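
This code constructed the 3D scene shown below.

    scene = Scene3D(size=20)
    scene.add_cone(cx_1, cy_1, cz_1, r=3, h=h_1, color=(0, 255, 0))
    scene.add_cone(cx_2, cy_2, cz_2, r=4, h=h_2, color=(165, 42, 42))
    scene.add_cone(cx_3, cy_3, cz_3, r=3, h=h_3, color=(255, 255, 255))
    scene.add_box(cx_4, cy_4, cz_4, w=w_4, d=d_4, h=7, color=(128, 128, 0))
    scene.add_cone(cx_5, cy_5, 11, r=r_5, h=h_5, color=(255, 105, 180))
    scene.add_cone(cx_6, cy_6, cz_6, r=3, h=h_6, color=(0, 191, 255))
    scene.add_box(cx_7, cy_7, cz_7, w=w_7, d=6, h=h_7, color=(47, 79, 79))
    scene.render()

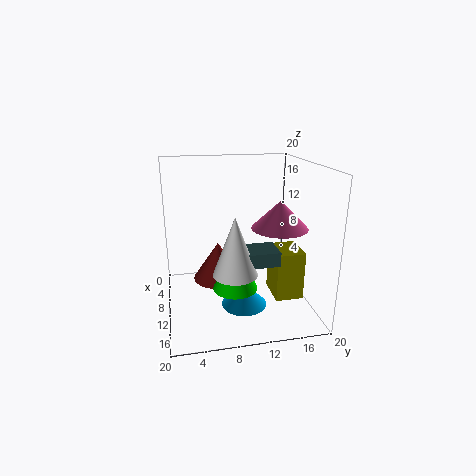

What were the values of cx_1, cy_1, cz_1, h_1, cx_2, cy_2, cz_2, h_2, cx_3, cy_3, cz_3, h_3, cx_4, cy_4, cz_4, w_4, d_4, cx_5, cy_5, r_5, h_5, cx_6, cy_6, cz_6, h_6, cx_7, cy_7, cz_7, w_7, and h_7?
cx_1 = 13; cy_1 = 9; cz_1 = 4; h_1 = 6; cx_2 = 4; cy_2 = 8; cz_2 = 1; h_2 = 6; cx_3 = 13; cy_3 = 9; cz_3 = 6; h_3 = 8; cx_4 = 8; cy_4 = 15; cz_4 = 1; w_4 = 5; d_4 = 4; cx_5 = 10; cy_5 = 16; r_5 = 4; h_5 = 4; cx_6 = 14; cy_6 = 10; cz_6 = 2; h_6 = 3; cx_7 = 10; cy_7 = 9; cz_7 = 7; w_7 = 4; h_7 = 2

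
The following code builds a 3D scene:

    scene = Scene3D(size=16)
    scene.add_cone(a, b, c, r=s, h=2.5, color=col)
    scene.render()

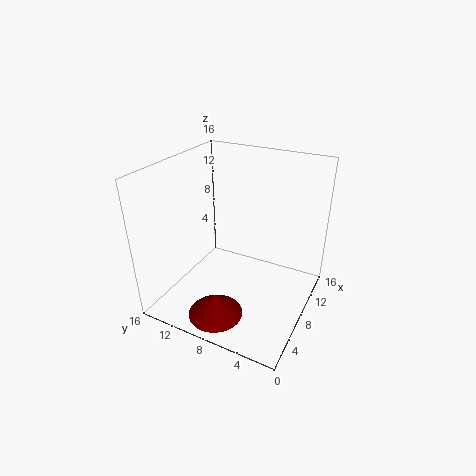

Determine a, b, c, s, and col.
a = 3.5
b = 8.5
c = 0.5
s = 3
col = 'maroon'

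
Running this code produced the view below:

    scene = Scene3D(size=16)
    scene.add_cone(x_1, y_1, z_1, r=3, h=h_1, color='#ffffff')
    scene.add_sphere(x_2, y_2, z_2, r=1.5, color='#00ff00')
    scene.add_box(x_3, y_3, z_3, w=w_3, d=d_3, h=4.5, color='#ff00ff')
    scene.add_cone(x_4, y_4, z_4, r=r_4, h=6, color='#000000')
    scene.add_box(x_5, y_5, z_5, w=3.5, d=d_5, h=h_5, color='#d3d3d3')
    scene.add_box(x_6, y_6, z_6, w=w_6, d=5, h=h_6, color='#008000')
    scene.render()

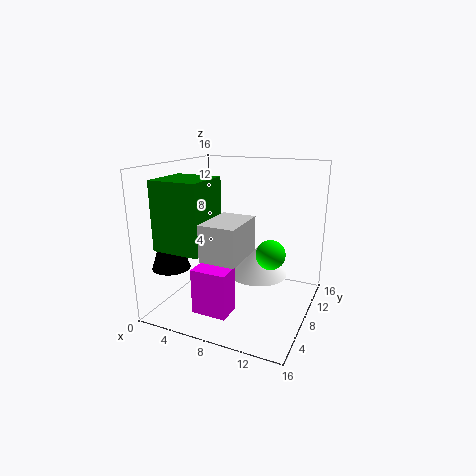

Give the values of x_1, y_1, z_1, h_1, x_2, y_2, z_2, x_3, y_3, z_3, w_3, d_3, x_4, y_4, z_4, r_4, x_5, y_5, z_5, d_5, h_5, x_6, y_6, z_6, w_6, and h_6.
x_1 = 11; y_1 = 6.5; z_1 = 5; h_1 = 3; x_2 = 12.5; y_2 = 6; z_2 = 7.5; x_3 = 6.5; y_3 = 0.5; z_3 = 2.5; w_3 = 3.5; d_3 = 2.5; x_4 = 2.5; y_4 = 3; z_4 = 5.5; r_4 = 2; x_5 = 7.5; y_5 = 0.5; z_5 = 8; d_5 = 5; h_5 = 3.5; x_6 = 2; y_6 = 1; z_6 = 8; w_6 = 5; h_6 = 7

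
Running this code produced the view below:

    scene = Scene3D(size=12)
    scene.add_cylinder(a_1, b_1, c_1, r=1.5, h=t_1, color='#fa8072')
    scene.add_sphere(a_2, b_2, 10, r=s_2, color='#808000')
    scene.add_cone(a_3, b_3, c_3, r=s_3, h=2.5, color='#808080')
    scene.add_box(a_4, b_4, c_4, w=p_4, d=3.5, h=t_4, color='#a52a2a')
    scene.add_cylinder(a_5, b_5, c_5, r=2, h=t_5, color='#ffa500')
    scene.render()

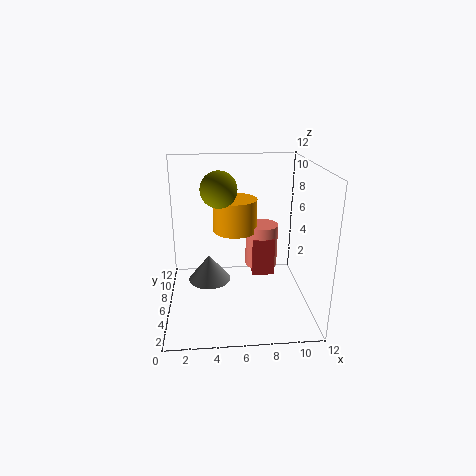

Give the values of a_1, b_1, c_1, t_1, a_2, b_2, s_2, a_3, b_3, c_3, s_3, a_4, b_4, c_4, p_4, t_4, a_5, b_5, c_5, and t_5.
a_1 = 8.5
b_1 = 9
c_1 = 2
t_1 = 4
a_2 = 4.5
b_2 = 6.5
s_2 = 1.5
a_3 = 3.5
b_3 = 9
c_3 = 0.5
s_3 = 2
a_4 = 7.5
b_4 = 7.5
c_4 = 1.5
p_4 = 2
t_4 = 3.5
a_5 = 6
b_5 = 9
c_5 = 5.5
t_5 = 3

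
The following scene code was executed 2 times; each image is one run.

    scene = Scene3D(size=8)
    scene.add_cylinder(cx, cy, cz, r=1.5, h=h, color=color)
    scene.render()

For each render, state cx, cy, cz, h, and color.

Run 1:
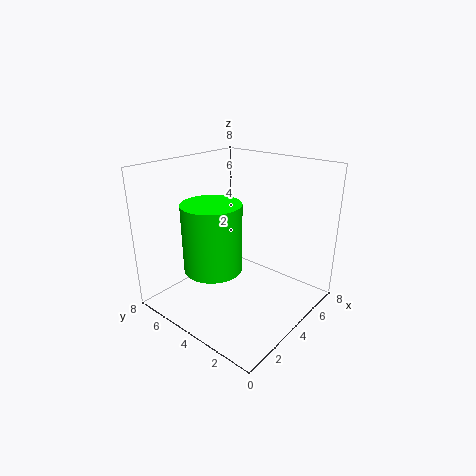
cx = 2
cy = 4
cz = 3
h = 3.5
color = 'lime'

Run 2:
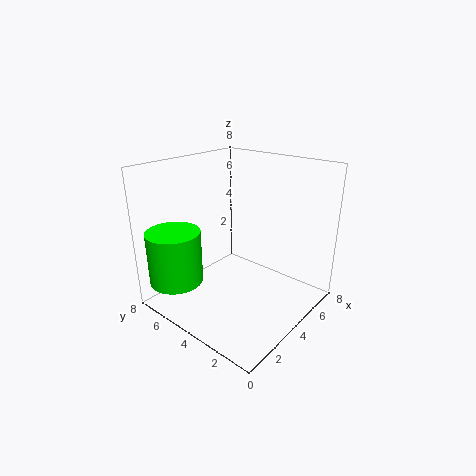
cx = 1.5
cy = 6.5
cz = 1.5
h = 3
color = 'lime'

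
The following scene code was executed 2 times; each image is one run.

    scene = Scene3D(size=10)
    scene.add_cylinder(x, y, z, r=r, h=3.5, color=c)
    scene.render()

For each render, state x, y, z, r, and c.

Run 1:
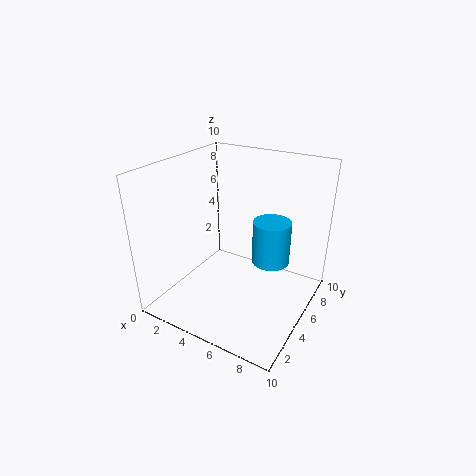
x = 6
y = 8.5
z = 1.5
r = 1.5
c = 'deepskyblue'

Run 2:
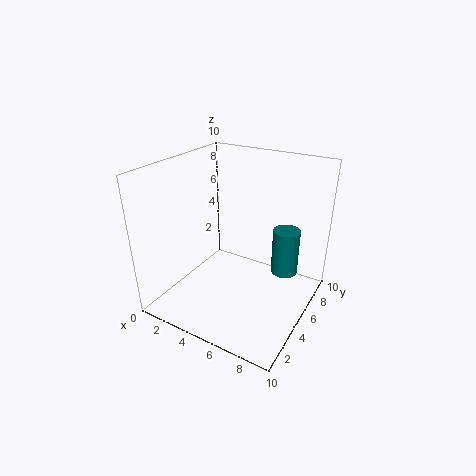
x = 7.5
y = 7.75
z = 1.5
r = 1
c = 'teal'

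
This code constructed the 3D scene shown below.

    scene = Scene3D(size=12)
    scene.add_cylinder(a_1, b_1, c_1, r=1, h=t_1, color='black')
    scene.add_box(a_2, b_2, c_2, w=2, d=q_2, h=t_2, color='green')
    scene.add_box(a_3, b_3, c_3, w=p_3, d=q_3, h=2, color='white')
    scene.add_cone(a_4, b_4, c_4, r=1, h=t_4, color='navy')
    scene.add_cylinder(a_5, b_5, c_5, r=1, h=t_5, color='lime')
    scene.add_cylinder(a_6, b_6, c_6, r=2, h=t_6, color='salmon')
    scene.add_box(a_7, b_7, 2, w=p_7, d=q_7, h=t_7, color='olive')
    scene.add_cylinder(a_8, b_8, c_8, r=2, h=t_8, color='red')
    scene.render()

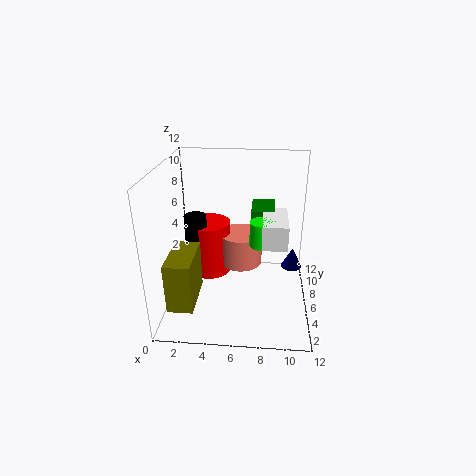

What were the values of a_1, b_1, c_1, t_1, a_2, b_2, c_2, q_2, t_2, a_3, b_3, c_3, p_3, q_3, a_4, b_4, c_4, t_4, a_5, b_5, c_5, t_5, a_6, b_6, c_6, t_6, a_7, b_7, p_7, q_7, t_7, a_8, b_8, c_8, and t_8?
a_1 = 2, b_1 = 8, c_1 = 2, t_1 = 5, a_2 = 7, b_2 = 7, c_2 = 6, q_2 = 3, t_2 = 2, a_3 = 8, b_3 = 4, c_3 = 6, p_3 = 2, q_3 = 4, a_4 = 11, b_4 = 10, c_4 = 1, t_4 = 2, a_5 = 8, b_5 = 5, c_5 = 6, t_5 = 2, a_6 = 6, b_6 = 9, c_6 = 2, t_6 = 3, a_7 = 1, b_7 = 1, p_7 = 2, q_7 = 4, t_7 = 4, a_8 = 3, b_8 = 9, c_8 = 1, t_8 = 5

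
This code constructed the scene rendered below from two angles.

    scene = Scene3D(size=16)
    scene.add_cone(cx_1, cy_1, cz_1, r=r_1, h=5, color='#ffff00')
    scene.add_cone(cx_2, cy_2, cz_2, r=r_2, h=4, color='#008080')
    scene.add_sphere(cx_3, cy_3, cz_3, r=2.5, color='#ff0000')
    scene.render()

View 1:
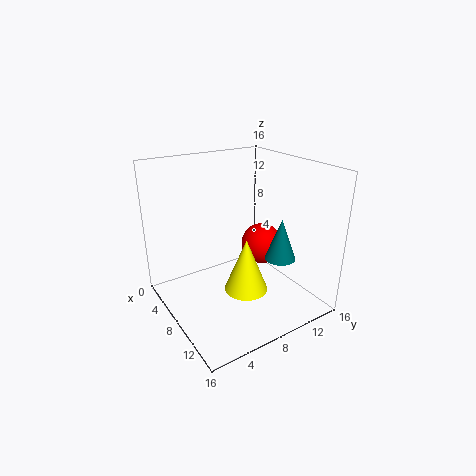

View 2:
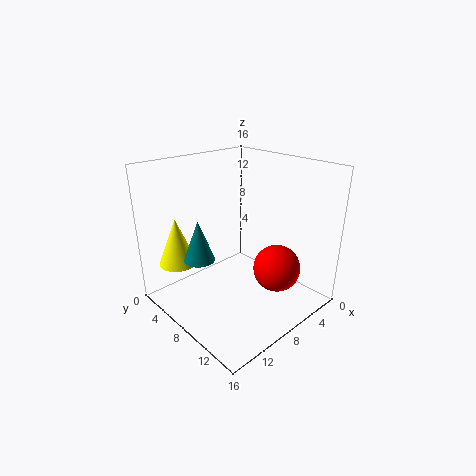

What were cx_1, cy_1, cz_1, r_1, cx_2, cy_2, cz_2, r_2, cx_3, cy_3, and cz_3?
cx_1 = 14
cy_1 = 5
cz_1 = 6
r_1 = 2
cx_2 = 14
cy_2 = 9
cz_2 = 8
r_2 = 1.5
cx_3 = 6.5
cy_3 = 12.5
cz_3 = 5.5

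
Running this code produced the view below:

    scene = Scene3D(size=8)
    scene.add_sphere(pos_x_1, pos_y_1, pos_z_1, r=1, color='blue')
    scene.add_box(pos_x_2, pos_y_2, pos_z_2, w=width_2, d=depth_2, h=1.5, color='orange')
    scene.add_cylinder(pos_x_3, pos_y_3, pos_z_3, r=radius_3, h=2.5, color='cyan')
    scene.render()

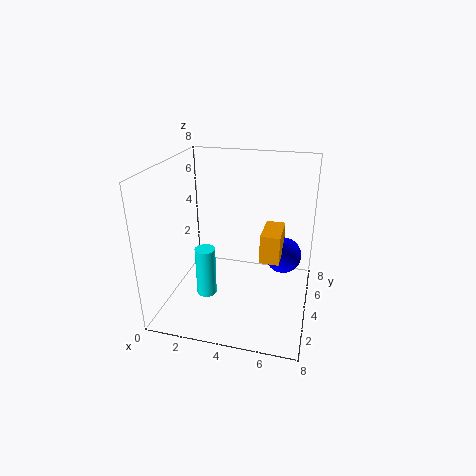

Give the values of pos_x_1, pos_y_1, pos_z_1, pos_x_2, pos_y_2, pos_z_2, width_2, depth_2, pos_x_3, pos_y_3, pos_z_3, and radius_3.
pos_x_1 = 6.5; pos_y_1 = 4.5; pos_z_1 = 3; pos_x_2 = 5.5; pos_y_2 = 2.5; pos_z_2 = 3.5; width_2 = 1; depth_2 = 2; pos_x_3 = 3; pos_y_3 = 1.5; pos_z_3 = 2; radius_3 = 0.5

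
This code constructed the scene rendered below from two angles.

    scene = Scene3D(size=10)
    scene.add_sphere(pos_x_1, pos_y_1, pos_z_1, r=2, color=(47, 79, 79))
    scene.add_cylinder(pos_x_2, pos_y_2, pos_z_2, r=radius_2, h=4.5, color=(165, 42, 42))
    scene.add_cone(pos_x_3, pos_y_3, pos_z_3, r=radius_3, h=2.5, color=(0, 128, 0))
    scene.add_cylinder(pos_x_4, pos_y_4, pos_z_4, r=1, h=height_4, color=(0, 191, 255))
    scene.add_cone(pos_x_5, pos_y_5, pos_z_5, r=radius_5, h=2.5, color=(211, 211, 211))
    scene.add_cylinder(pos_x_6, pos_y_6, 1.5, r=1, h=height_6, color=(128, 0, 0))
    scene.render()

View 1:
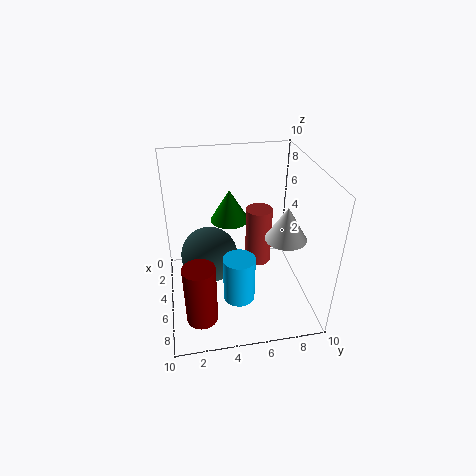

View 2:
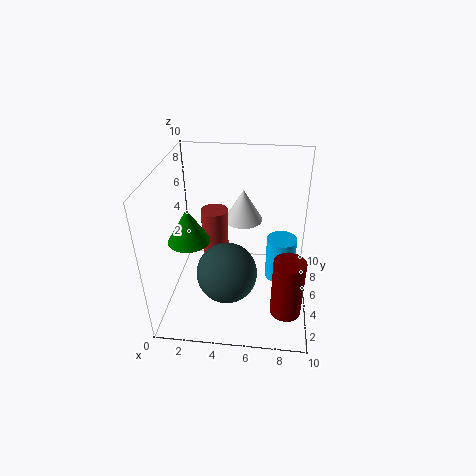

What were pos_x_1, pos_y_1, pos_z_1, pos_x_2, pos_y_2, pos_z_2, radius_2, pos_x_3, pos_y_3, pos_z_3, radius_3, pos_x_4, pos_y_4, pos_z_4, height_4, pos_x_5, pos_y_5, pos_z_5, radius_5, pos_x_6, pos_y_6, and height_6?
pos_x_1 = 4.5, pos_y_1 = 3, pos_z_1 = 3.5, pos_x_2 = 3, pos_y_2 = 7, pos_z_2 = 1.5, radius_2 = 1, pos_x_3 = 1.5, pos_y_3 = 5, pos_z_3 = 4.5, radius_3 = 1.5, pos_x_4 = 8, pos_y_4 = 4.5, pos_z_4 = 2.5, height_4 = 3, pos_x_5 = 5, pos_y_5 = 8.5, pos_z_5 = 4.5, radius_5 = 1.5, pos_x_6 = 8.5, pos_y_6 = 2, height_6 = 4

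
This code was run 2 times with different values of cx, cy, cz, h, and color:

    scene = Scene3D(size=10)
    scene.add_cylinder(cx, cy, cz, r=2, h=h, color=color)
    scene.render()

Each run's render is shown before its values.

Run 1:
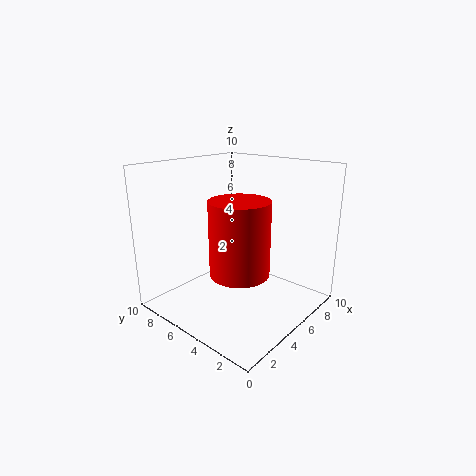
cx = 4, cy = 4, cz = 3, h = 5, color = 'red'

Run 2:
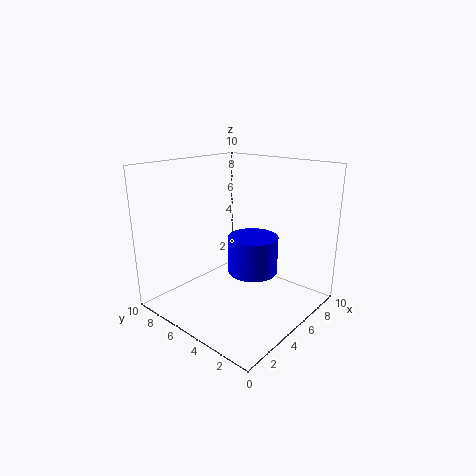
cx = 8, cy = 6, cz = 1, h = 3, color = 'blue'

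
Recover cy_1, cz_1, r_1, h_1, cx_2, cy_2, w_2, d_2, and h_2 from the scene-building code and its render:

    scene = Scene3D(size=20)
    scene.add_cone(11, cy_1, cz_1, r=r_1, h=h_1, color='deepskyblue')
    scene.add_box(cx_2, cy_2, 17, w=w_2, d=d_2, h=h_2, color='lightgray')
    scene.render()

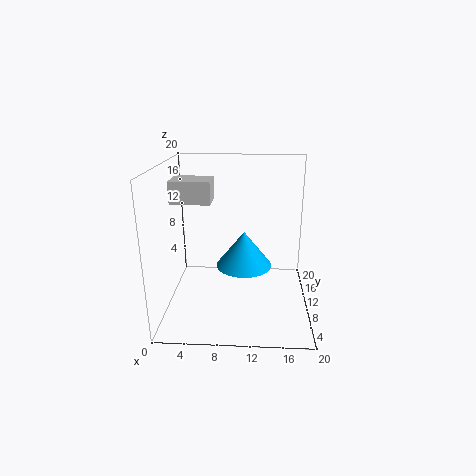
cy_1 = 6
cz_1 = 8
r_1 = 3.5
h_1 = 4.5
cx_2 = 3
cy_2 = 2
w_2 = 4.5
d_2 = 3.5
h_2 = 2.5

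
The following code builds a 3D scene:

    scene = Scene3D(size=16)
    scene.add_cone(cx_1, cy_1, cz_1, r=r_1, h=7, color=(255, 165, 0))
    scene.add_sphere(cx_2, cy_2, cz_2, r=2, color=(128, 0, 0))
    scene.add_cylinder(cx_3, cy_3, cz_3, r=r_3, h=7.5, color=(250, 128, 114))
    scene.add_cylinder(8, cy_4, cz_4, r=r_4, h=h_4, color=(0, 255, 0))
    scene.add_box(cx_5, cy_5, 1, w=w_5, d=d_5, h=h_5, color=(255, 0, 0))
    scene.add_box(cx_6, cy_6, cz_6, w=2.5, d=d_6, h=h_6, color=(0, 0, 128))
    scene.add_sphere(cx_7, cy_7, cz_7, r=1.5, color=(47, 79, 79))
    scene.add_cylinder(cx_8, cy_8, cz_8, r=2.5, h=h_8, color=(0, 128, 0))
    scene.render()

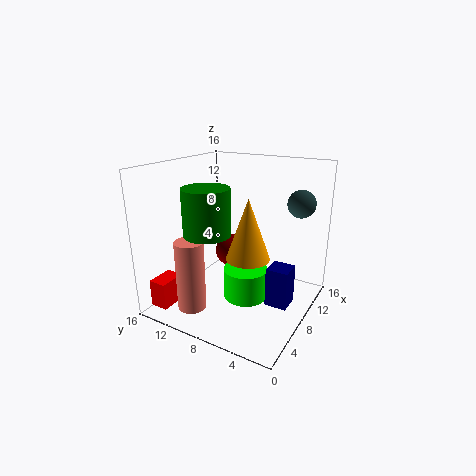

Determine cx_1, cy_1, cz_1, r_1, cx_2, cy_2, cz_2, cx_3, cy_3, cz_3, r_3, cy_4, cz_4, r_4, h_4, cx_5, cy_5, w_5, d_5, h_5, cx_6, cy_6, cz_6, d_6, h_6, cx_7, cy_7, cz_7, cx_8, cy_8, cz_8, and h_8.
cx_1 = 8.5
cy_1 = 7
cz_1 = 5.5
r_1 = 2.5
cx_2 = 11.5
cy_2 = 11
cz_2 = 4.5
cx_3 = 2.5
cy_3 = 10.5
cz_3 = 1.5
r_3 = 1.5
cy_4 = 7
cz_4 = 1
r_4 = 2.5
h_4 = 3.5
cx_5 = 1
cy_5 = 13
w_5 = 3
d_5 = 2
h_5 = 3
cx_6 = 8
cy_6 = 2
cz_6 = 0.5
d_6 = 2.5
h_6 = 4.5
cx_7 = 11
cy_7 = 2
cz_7 = 12
cx_8 = 5
cy_8 = 10
cz_8 = 9
h_8 = 5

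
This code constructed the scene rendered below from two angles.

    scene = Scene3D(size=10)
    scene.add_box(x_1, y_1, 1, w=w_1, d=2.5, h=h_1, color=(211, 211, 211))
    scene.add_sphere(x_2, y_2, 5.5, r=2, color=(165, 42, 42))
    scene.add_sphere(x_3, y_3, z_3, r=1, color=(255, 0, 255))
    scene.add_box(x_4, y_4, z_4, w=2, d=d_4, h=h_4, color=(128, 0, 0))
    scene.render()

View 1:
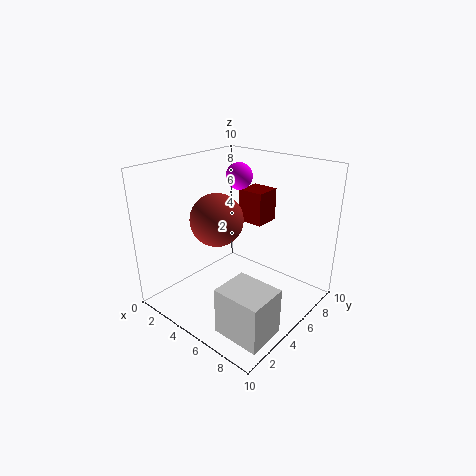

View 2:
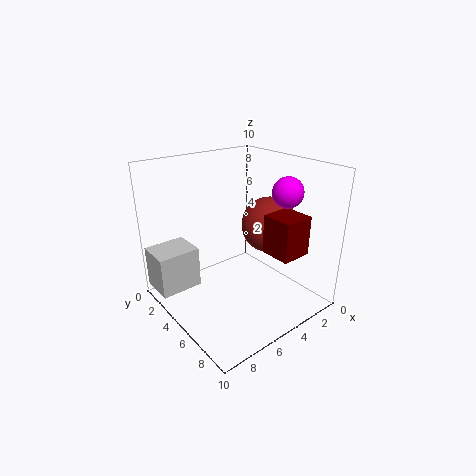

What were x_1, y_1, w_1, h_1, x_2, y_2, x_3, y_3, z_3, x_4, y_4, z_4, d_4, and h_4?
x_1 = 7, y_1 = 0.5, w_1 = 3, h_1 = 3, x_2 = 2.5, y_2 = 5.5, x_3 = 3, y_3 = 7.5, z_3 = 8.5, x_4 = 3, y_4 = 7.5, z_4 = 5, d_4 = 2, h_4 = 2.5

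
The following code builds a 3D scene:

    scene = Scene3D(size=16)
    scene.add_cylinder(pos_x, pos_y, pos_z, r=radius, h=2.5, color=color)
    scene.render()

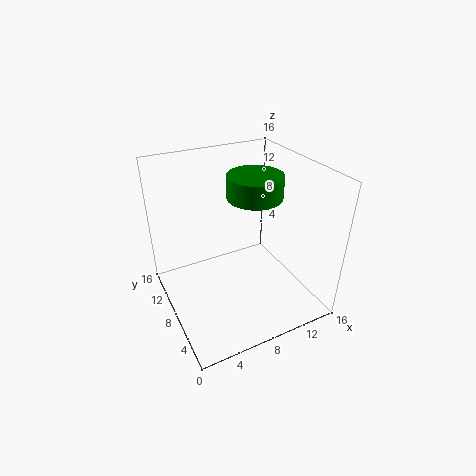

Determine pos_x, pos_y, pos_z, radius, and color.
pos_x = 10
pos_y = 8
pos_z = 12.5
radius = 3
color = 'green'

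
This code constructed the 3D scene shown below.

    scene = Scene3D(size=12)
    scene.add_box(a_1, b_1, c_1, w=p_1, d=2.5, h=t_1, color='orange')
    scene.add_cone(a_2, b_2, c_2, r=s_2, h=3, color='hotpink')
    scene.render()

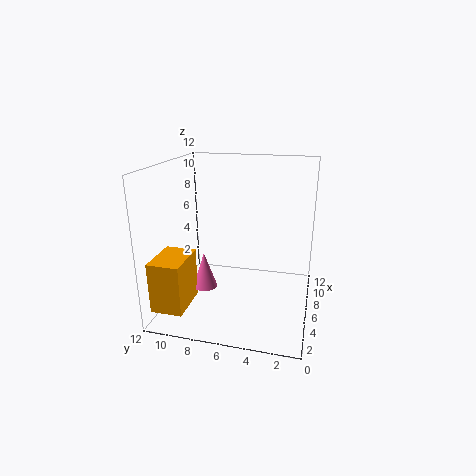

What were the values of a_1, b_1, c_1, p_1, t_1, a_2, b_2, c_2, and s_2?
a_1 = 0.5, b_1 = 9, c_1 = 1.5, p_1 = 3.5, t_1 = 4, a_2 = 4.5, b_2 = 8.5, c_2 = 2, s_2 = 1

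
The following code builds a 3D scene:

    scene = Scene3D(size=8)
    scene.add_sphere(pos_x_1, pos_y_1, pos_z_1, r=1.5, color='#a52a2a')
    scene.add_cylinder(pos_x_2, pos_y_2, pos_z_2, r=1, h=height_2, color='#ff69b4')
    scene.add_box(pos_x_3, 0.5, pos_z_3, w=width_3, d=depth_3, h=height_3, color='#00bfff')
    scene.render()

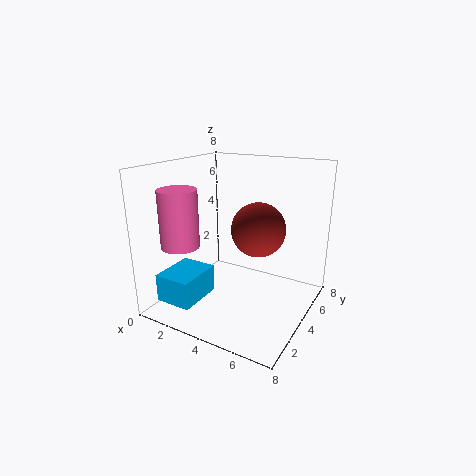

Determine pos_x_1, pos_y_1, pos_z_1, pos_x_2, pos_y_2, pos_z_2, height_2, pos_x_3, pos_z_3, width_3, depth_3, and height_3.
pos_x_1 = 5, pos_y_1 = 4.5, pos_z_1 = 4.5, pos_x_2 = 2, pos_y_2 = 1.5, pos_z_2 = 4, height_2 = 3, pos_x_3 = 1, pos_z_3 = 1, width_3 = 2, depth_3 = 2.5, height_3 = 1.5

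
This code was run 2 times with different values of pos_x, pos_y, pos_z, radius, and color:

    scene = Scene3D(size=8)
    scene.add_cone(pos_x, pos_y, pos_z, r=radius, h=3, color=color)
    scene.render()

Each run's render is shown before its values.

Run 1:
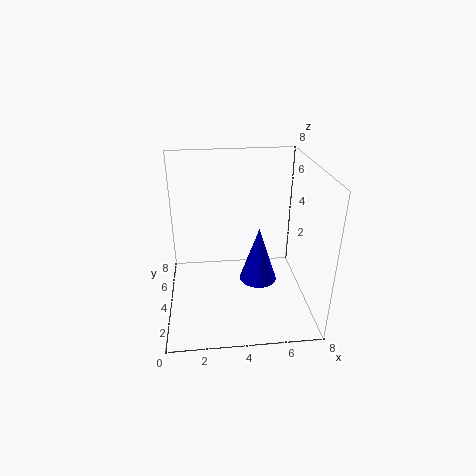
pos_x = 5, pos_y = 3, pos_z = 2, radius = 1, color = 'blue'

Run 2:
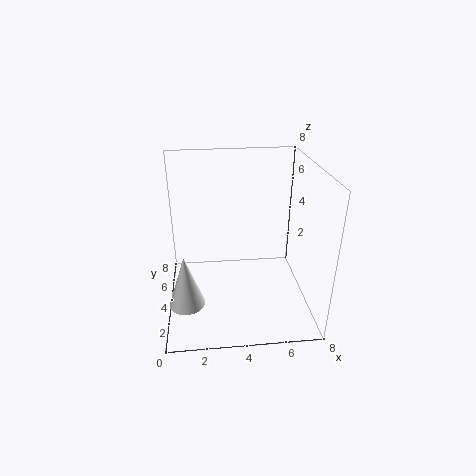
pos_x = 1, pos_y = 3, pos_z = 0.5, radius = 1, color = 'white'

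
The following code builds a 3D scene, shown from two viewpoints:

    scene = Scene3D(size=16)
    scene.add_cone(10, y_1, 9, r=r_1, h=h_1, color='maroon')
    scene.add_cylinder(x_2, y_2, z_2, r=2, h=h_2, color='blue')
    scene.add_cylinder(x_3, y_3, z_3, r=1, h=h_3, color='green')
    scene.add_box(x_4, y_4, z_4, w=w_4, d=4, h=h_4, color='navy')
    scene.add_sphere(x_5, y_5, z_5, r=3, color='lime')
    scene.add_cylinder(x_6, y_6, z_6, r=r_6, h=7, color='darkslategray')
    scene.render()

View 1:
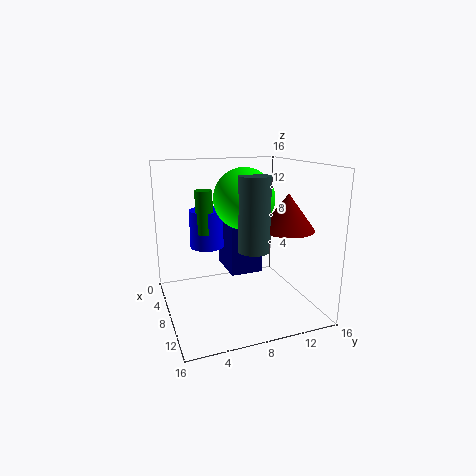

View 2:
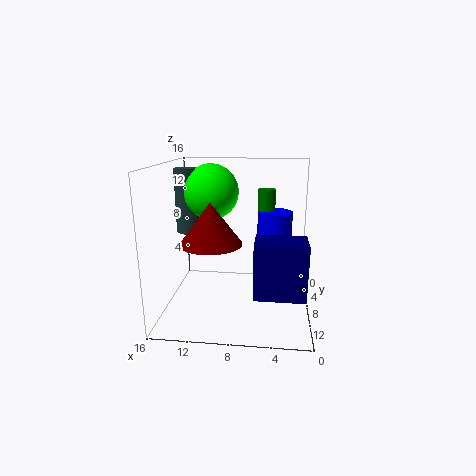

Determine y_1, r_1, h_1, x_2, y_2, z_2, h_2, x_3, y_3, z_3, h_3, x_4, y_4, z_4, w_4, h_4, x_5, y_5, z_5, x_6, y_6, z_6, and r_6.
y_1 = 13; r_1 = 3; h_1 = 4; x_2 = 4; y_2 = 5.5; z_2 = 6; h_2 = 4.5; x_3 = 5; y_3 = 5; z_3 = 8; h_3 = 5; x_4 = 0.5; y_4 = 8; z_4 = 2.5; w_4 = 5.5; h_4 = 6; x_5 = 11; y_5 = 7.5; z_5 = 13; x_6 = 13.5; y_6 = 7.5; z_6 = 8.5; r_6 = 1.5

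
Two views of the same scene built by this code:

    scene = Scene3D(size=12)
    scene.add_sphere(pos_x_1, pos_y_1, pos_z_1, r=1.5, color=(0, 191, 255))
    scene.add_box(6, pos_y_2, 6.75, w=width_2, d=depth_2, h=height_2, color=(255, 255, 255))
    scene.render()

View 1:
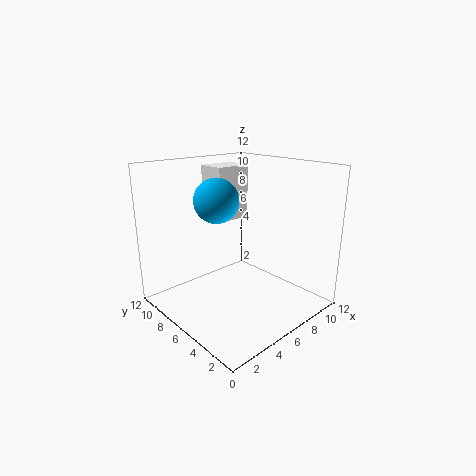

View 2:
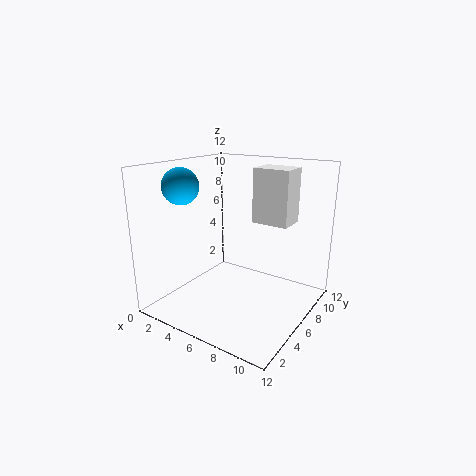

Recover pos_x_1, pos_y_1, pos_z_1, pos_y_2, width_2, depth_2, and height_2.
pos_x_1 = 2; pos_y_1 = 3.75; pos_z_1 = 10.25; pos_y_2 = 8.25; width_2 = 3.25; depth_2 = 2.5; height_2 = 4.75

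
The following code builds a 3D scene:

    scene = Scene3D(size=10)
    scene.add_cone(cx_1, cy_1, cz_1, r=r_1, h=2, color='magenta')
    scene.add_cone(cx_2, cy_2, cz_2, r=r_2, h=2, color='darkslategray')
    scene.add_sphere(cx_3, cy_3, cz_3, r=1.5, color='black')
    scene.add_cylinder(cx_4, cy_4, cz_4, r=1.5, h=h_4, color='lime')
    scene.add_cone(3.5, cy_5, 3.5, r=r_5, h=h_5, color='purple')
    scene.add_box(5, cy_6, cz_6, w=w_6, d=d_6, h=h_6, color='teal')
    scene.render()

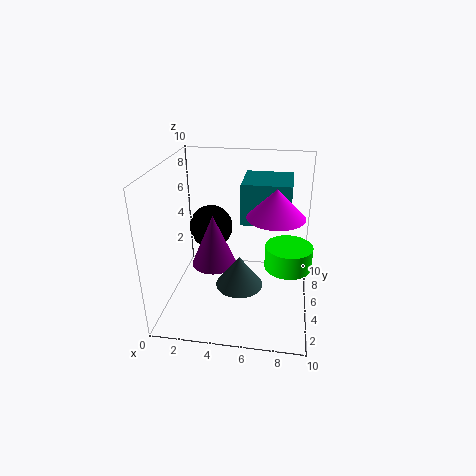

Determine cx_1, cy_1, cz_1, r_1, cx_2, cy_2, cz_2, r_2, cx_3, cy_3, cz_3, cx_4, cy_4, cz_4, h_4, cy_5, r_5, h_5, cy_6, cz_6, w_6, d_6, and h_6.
cx_1 = 7.5
cy_1 = 5.5
cz_1 = 6.5
r_1 = 2
cx_2 = 5.5
cy_2 = 2.5
cz_2 = 3
r_2 = 1.5
cx_3 = 3
cy_3 = 5.5
cz_3 = 5.5
cx_4 = 8.5
cy_4 = 3.5
cz_4 = 4
h_4 = 1.5
cy_5 = 4
r_5 = 1.5
h_5 = 3.5
cy_6 = 6
cz_6 = 5.5
w_6 = 3.5
d_6 = 3.5
h_6 = 3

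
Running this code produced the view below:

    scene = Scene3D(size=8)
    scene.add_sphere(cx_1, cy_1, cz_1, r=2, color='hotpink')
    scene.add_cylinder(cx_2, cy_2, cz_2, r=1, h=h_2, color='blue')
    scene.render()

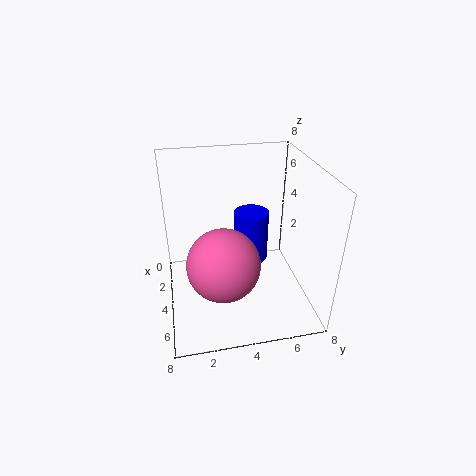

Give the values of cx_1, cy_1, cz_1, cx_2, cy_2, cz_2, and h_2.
cx_1 = 5, cy_1 = 3, cz_1 = 3, cx_2 = 3, cy_2 = 5, cz_2 = 2, h_2 = 3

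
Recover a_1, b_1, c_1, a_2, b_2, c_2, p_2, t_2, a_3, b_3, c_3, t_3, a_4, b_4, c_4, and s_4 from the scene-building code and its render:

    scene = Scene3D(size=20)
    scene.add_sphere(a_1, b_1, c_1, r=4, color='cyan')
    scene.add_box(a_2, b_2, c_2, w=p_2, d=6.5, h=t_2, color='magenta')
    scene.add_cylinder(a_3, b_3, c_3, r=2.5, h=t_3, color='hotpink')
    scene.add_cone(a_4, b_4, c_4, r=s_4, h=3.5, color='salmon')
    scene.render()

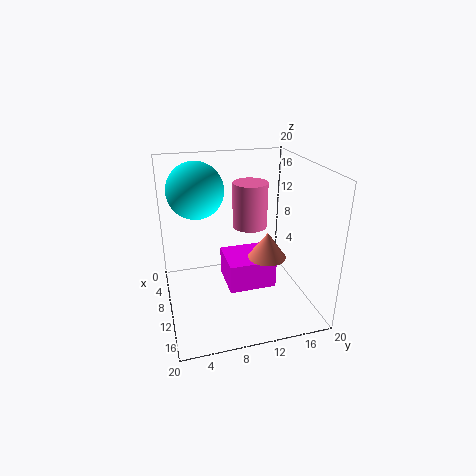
a_1 = 6, b_1 = 5, c_1 = 16, a_2 = 7.5, b_2 = 8, c_2 = 3.5, p_2 = 6, t_2 = 4, a_3 = 7.5, b_3 = 12.5, c_3 = 10.5, t_3 = 6.5, a_4 = 13.5, b_4 = 13, c_4 = 8.5, s_4 = 2.5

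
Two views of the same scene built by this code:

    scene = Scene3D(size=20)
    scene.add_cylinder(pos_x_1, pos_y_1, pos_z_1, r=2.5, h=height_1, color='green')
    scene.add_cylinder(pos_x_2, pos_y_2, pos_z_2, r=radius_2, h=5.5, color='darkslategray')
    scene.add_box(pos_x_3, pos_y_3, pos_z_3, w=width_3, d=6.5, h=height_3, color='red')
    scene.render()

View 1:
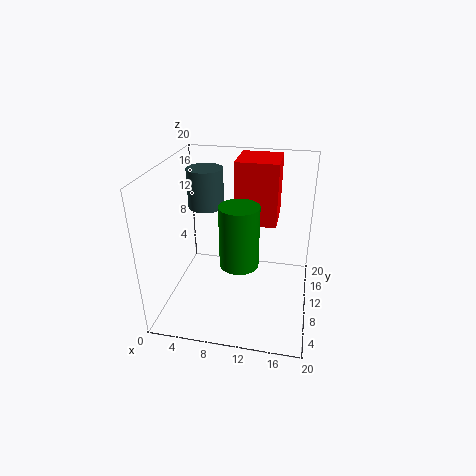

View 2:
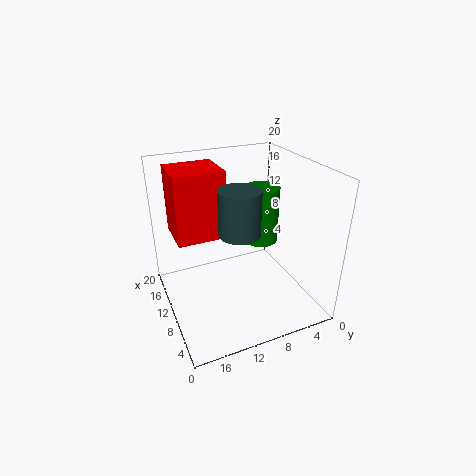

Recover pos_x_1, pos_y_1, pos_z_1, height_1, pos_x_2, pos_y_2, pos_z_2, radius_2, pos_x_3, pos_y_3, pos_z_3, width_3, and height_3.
pos_x_1 = 11; pos_y_1 = 6; pos_z_1 = 8.5; height_1 = 8; pos_x_2 = 5; pos_y_2 = 12; pos_z_2 = 13.5; radius_2 = 2.5; pos_x_3 = 9; pos_y_3 = 12; pos_z_3 = 11; width_3 = 6; height_3 = 9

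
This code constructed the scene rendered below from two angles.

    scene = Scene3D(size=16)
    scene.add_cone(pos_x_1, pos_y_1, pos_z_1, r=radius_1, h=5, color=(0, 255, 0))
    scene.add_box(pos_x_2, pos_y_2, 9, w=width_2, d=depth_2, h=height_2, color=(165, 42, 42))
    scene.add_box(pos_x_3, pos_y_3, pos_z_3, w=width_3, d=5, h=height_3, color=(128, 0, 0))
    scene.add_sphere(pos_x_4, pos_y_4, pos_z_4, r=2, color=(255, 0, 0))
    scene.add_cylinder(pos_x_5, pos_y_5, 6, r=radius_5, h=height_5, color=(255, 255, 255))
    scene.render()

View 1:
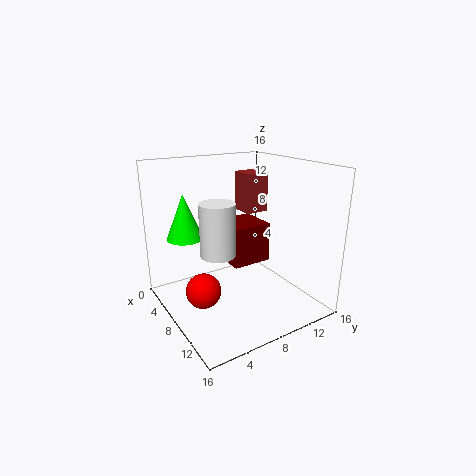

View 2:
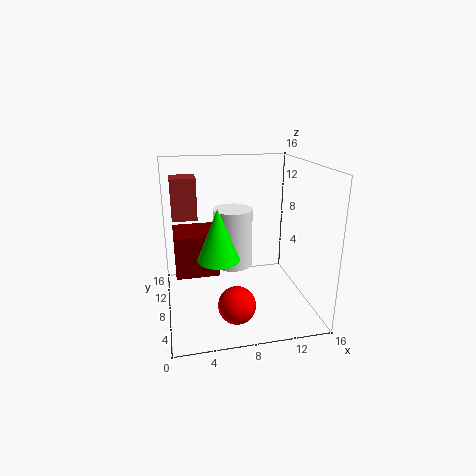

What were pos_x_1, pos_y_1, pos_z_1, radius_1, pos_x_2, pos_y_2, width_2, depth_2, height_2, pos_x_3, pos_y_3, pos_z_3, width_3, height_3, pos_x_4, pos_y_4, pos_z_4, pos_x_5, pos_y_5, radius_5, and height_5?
pos_x_1 = 5
pos_y_1 = 3
pos_z_1 = 8
radius_1 = 2
pos_x_2 = 1
pos_y_2 = 12
width_2 = 3
depth_2 = 3
height_2 = 5
pos_x_3 = 1
pos_y_3 = 9
pos_z_3 = 3
width_3 = 5
height_3 = 5
pos_x_4 = 7
pos_y_4 = 4
pos_z_4 = 2
pos_x_5 = 7
pos_y_5 = 6
radius_5 = 2
height_5 = 6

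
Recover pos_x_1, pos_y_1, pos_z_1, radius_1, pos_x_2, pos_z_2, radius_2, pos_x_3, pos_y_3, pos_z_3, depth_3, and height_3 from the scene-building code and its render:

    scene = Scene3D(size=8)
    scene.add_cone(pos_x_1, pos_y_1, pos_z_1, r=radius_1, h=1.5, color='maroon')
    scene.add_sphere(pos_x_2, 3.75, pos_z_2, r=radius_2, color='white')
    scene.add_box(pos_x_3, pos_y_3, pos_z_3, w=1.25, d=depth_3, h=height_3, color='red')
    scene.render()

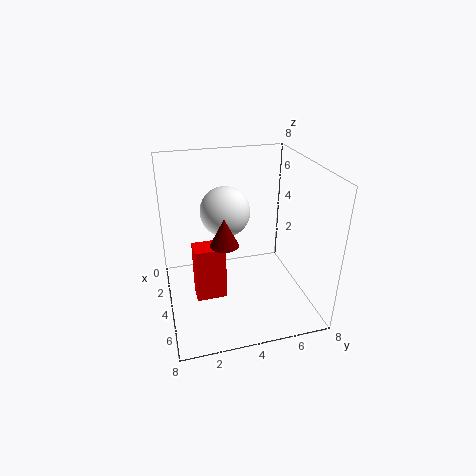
pos_x_1 = 5
pos_y_1 = 3
pos_z_1 = 4.25
radius_1 = 0.75
pos_x_2 = 2
pos_z_2 = 4.75
radius_2 = 1.5
pos_x_3 = 3
pos_y_3 = 1.5
pos_z_3 = 0.25
depth_3 = 1.75
height_3 = 3.25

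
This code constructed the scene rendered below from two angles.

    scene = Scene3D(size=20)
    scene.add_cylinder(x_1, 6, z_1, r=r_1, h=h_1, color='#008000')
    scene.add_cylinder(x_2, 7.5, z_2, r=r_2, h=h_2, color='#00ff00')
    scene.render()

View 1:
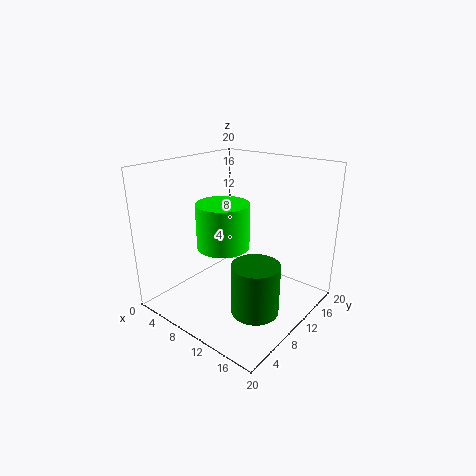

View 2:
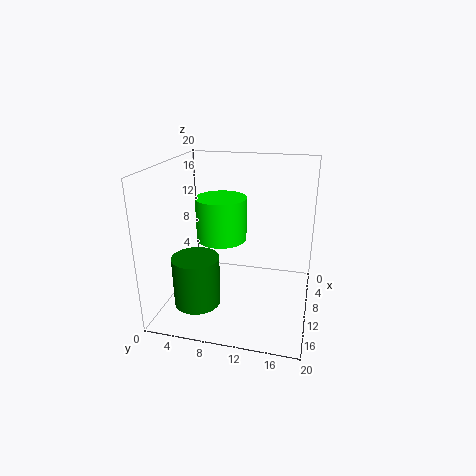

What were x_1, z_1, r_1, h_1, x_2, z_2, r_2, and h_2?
x_1 = 16, z_1 = 3, r_1 = 3, h_1 = 6.5, x_2 = 9.5, z_2 = 9.5, r_2 = 3.5, h_2 = 6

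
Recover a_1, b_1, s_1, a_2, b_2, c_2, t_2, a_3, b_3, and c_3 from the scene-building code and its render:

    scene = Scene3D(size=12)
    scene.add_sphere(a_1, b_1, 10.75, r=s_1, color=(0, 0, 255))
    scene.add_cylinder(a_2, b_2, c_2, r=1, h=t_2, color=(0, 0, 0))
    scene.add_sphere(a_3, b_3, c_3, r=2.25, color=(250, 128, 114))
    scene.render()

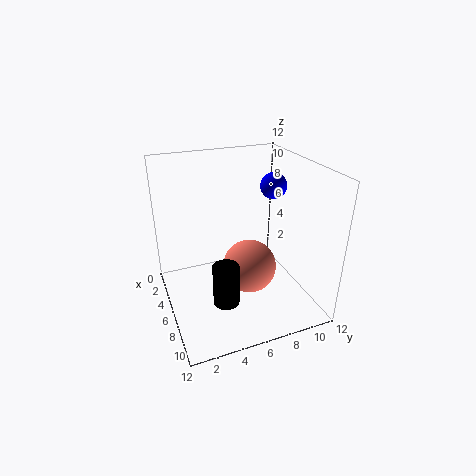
a_1 = 7.5, b_1 = 8.25, s_1 = 1, a_2 = 9.25, b_2 = 3.75, c_2 = 2.5, t_2 = 3.25, a_3 = 6.75, b_3 = 6.75, c_3 = 3.5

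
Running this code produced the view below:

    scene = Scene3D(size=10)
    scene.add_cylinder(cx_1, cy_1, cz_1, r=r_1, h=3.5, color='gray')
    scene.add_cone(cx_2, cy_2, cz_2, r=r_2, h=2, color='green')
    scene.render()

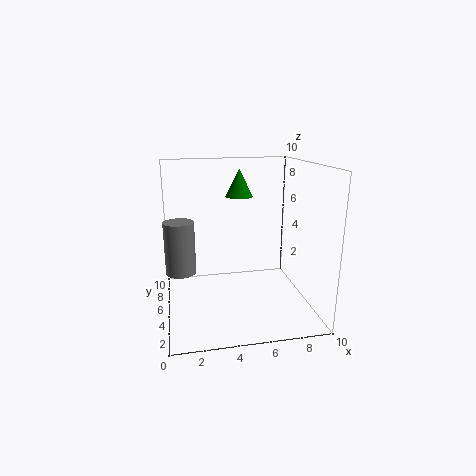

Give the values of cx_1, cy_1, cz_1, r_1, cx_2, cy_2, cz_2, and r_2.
cx_1 = 1
cy_1 = 4.5
cz_1 = 3
r_1 = 1
cx_2 = 5.5
cy_2 = 7
cz_2 = 7.5
r_2 = 1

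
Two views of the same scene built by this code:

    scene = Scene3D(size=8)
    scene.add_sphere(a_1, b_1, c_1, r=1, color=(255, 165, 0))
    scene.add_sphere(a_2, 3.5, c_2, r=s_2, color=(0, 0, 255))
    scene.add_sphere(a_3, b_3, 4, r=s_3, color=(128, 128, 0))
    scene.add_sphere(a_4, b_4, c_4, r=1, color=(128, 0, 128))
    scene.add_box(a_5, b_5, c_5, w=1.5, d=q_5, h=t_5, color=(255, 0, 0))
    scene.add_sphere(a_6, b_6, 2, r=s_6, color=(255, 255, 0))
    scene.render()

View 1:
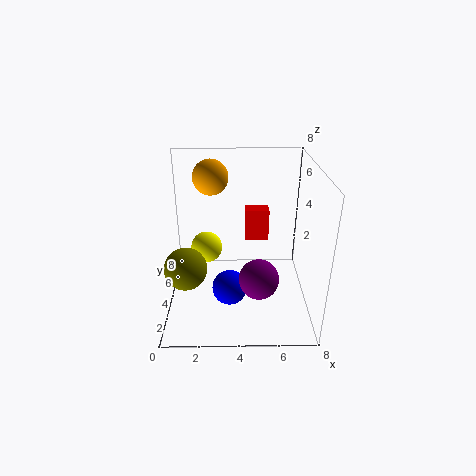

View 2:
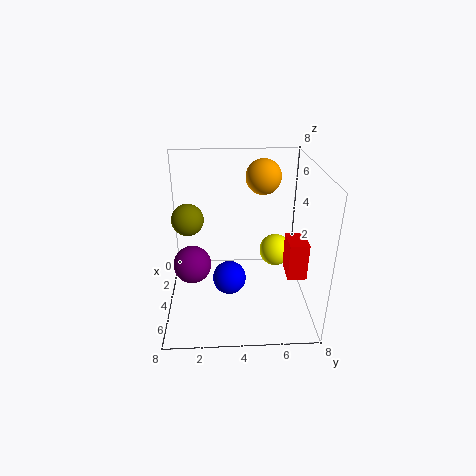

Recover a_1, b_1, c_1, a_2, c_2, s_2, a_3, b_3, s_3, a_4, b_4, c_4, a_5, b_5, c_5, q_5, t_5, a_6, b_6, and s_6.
a_1 = 2.5, b_1 = 5.5, c_1 = 7, a_2 = 3.5, c_2 = 1, s_2 = 1, a_3 = 1.5, b_3 = 1, s_3 = 1, a_4 = 5, b_4 = 1.5, c_4 = 3, a_5 = 4.5, b_5 = 6.5, c_5 = 2.5, q_5 = 1, t_5 = 2, a_6 = 2, b_6 = 6.5, s_6 = 1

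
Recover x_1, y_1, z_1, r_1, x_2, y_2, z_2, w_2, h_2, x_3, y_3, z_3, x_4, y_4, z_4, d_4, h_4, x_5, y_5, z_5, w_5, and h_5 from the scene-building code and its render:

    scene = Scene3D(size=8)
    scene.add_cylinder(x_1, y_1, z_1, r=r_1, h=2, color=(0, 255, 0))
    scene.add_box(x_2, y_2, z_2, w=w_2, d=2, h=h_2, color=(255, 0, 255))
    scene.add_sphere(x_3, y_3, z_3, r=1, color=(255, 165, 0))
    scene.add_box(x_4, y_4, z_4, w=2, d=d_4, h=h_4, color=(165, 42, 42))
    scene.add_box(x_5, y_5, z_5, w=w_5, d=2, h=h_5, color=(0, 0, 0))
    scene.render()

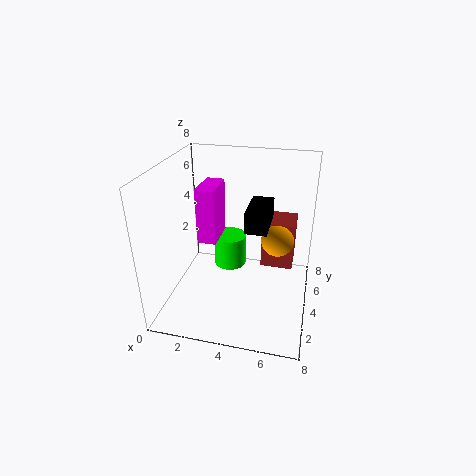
x_1 = 3, y_1 = 6, z_1 = 1, r_1 = 1, x_2 = 2, y_2 = 3, z_2 = 4, w_2 = 1, h_2 = 3, x_3 = 6, y_3 = 6, z_3 = 3, x_4 = 5, y_4 = 6, z_4 = 1, d_4 = 2, h_4 = 3, x_5 = 5, y_5 = 1, z_5 = 6, w_5 = 1, h_5 = 1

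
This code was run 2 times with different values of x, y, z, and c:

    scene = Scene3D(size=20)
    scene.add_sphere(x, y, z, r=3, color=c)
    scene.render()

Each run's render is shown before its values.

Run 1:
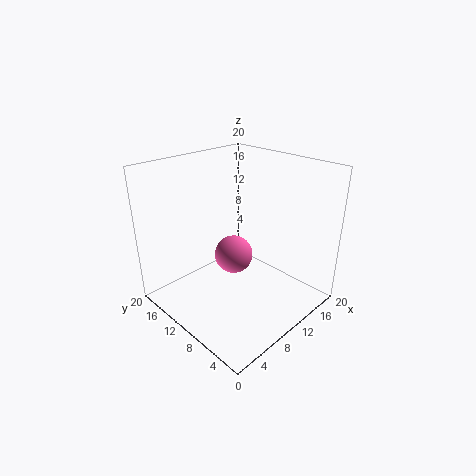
x = 13; y = 14; z = 4.5; c = 'hotpink'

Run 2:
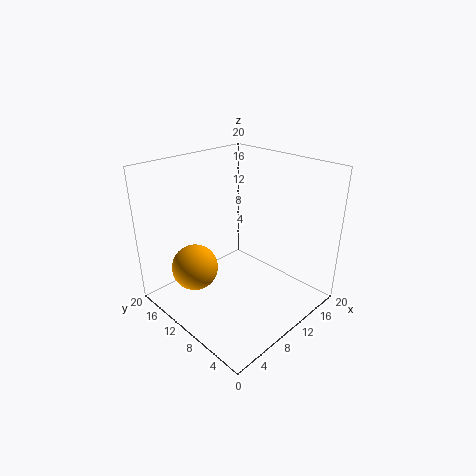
x = 3.5; y = 11.5; z = 7.5; c = 'orange'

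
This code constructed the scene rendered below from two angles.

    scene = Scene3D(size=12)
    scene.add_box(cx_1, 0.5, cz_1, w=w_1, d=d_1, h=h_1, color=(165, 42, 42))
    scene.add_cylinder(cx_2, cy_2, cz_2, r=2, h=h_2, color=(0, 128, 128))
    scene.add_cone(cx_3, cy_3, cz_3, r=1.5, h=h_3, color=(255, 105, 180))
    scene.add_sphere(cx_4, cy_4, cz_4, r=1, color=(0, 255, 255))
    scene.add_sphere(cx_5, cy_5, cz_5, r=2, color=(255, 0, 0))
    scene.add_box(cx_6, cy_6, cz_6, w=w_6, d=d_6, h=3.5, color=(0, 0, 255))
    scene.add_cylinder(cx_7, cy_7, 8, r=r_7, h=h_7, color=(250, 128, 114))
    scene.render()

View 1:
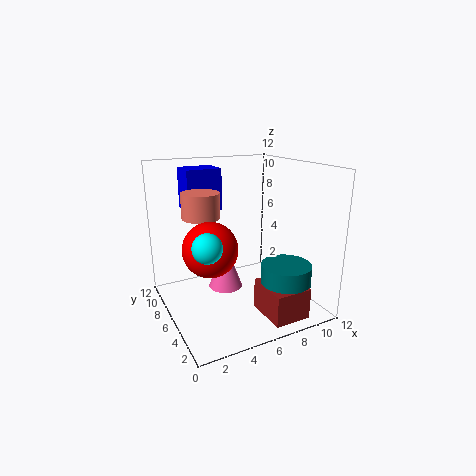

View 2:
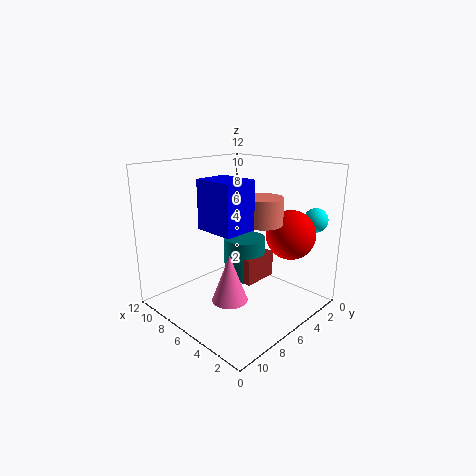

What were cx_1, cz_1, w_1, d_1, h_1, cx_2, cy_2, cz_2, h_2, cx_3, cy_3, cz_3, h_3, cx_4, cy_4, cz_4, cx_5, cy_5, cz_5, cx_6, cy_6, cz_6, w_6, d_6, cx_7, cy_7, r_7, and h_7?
cx_1 = 6.5, cz_1 = 0.5, w_1 = 3, d_1 = 3.5, h_1 = 2.5, cx_2 = 8.5, cy_2 = 2.5, cz_2 = 0.5, h_2 = 4, cx_3 = 5.5, cy_3 = 7.5, cz_3 = 1, h_3 = 4, cx_4 = 1.5, cy_4 = 1.5, cz_4 = 7.5, cx_5 = 2.5, cy_5 = 3.5, cz_5 = 6.5, cx_6 = 2.5, cy_6 = 8, cz_6 = 8, w_6 = 3, d_6 = 2.5, cx_7 = 3, cy_7 = 6.5, r_7 = 1.5, h_7 = 2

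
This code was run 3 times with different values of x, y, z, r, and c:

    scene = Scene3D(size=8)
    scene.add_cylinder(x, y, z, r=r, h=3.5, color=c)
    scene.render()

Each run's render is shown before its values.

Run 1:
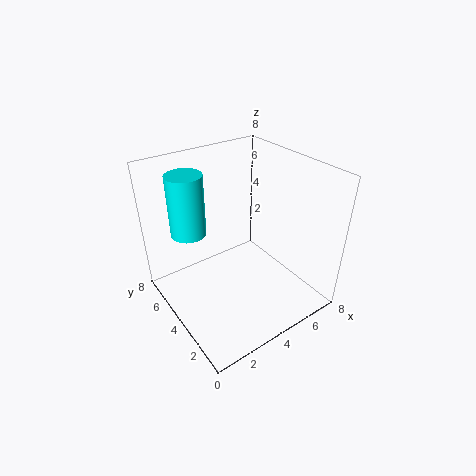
x = 2; y = 6; z = 4; r = 1; c = 'cyan'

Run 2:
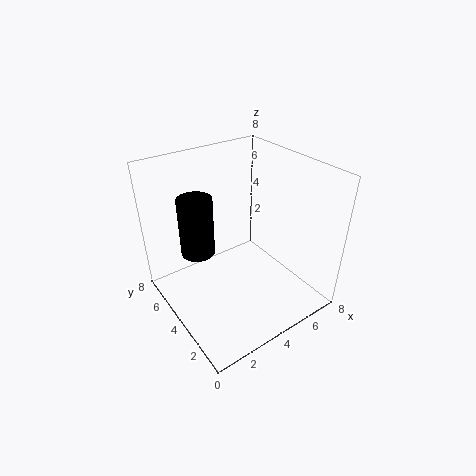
x = 2.5; y = 6; z = 2.5; r = 1; c = 'black'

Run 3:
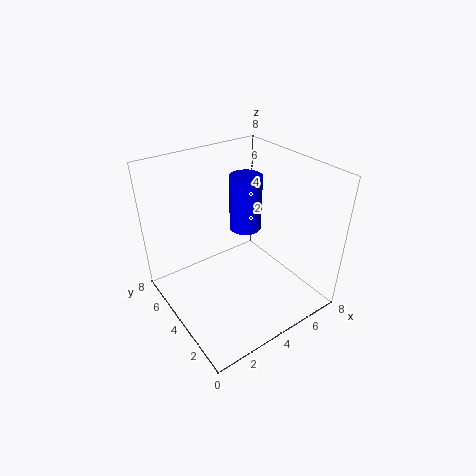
x = 6; y = 6; z = 3; r = 1; c = 'blue'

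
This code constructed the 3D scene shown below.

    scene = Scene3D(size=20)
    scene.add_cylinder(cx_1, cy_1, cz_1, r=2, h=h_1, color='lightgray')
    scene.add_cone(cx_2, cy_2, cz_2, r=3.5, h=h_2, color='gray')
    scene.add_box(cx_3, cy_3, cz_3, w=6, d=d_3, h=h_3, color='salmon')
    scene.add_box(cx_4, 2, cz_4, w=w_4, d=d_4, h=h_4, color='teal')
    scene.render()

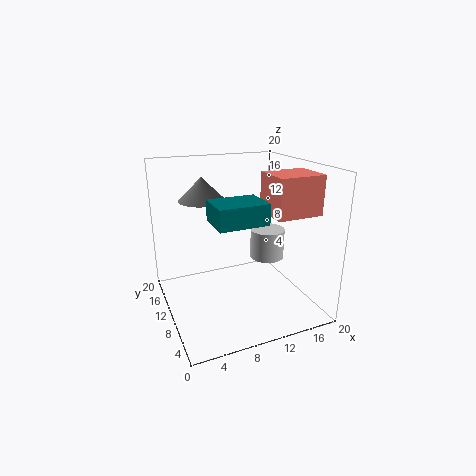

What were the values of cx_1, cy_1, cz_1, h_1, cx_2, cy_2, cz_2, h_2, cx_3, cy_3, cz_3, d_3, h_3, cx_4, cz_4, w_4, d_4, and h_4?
cx_1 = 11
cy_1 = 3.5
cz_1 = 10
h_1 = 3.5
cx_2 = 7
cy_2 = 16.5
cz_2 = 14
h_2 = 3.5
cx_3 = 12
cy_3 = 2.5
cz_3 = 14.5
d_3 = 5
h_3 = 5
cx_4 = 4.5
cz_4 = 14.5
w_4 = 6
d_4 = 4.5
h_4 = 2.5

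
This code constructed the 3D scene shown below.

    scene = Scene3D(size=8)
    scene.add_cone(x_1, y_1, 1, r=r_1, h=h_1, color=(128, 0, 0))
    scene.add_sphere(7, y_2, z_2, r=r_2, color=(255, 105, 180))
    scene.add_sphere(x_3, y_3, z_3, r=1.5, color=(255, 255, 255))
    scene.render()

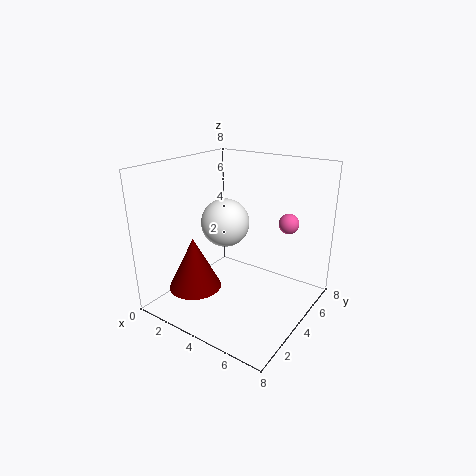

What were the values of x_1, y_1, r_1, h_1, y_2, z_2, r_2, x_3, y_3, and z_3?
x_1 = 2; y_1 = 2.5; r_1 = 1.5; h_1 = 3; y_2 = 4; z_2 = 5.5; r_2 = 0.5; x_3 = 2; y_3 = 5.5; z_3 = 4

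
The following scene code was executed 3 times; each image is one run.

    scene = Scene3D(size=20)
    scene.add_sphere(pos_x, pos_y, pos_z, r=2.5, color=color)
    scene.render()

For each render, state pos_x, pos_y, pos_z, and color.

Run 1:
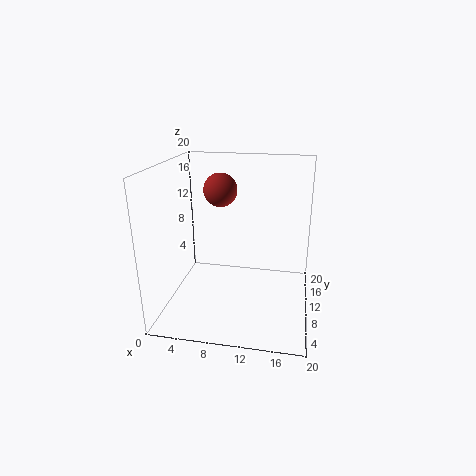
pos_x = 6.5; pos_y = 14.5; pos_z = 15.5; color = 'brown'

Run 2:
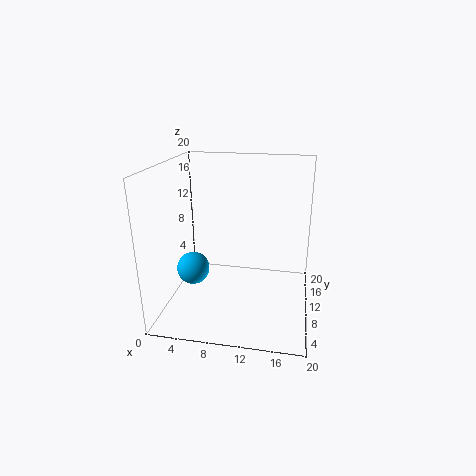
pos_x = 2.5; pos_y = 12; pos_z = 3.5; color = 'deepskyblue'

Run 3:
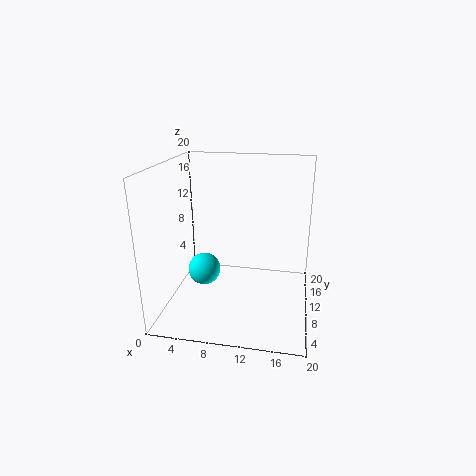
pos_x = 4; pos_y = 13; pos_z = 3; color = 'cyan'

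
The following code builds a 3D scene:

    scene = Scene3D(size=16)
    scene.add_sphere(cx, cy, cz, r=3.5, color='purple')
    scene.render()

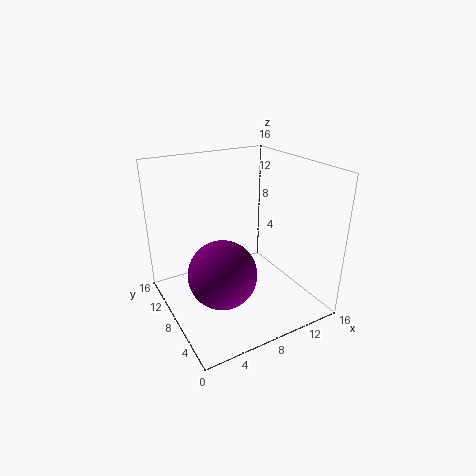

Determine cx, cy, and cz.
cx = 4.5, cy = 5, cz = 6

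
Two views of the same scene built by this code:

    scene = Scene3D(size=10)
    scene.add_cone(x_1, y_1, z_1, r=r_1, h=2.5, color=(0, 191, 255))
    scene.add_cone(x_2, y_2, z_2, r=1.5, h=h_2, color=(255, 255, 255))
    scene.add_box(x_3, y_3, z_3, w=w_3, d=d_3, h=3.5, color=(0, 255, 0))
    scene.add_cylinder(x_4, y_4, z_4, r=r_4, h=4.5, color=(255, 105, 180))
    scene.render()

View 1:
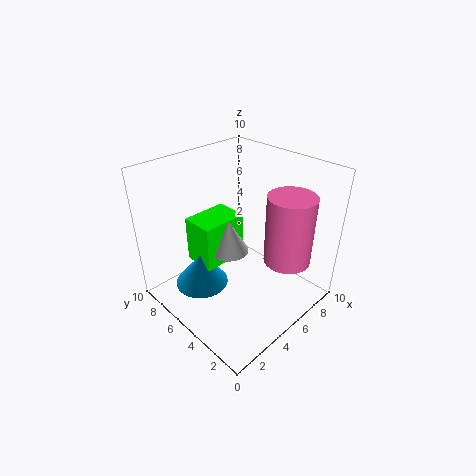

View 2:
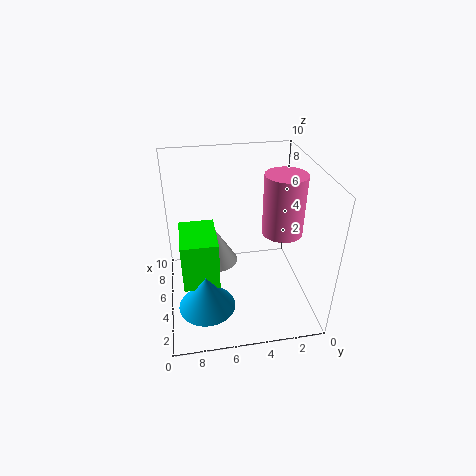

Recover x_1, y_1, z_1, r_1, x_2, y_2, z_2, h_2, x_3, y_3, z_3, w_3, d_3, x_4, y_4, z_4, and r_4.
x_1 = 3.5
y_1 = 7.5
z_1 = 0.5
r_1 = 2
x_2 = 5.5
y_2 = 6.5
z_2 = 3
h_2 = 2.5
x_3 = 3.5
y_3 = 6.5
z_3 = 2
w_3 = 3.5
d_3 = 2.5
x_4 = 6
y_4 = 1.5
z_4 = 4.5
r_4 = 1.5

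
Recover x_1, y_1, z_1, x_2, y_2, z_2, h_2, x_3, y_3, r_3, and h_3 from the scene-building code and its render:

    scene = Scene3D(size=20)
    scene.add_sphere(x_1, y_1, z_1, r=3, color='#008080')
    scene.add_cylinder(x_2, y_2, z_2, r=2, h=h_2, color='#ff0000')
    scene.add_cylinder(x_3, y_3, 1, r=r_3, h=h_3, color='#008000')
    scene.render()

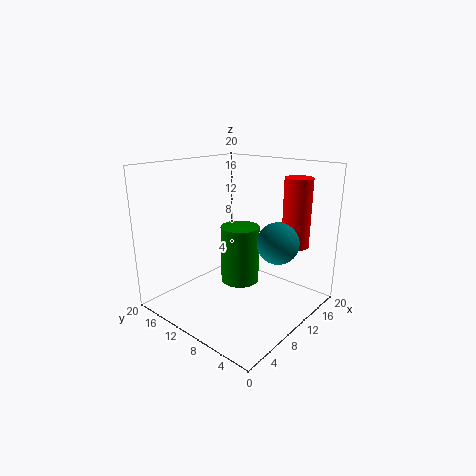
x_1 = 14; y_1 = 6; z_1 = 9; x_2 = 17; y_2 = 5; z_2 = 8; h_2 = 10; x_3 = 14; y_3 = 13; r_3 = 3; h_3 = 9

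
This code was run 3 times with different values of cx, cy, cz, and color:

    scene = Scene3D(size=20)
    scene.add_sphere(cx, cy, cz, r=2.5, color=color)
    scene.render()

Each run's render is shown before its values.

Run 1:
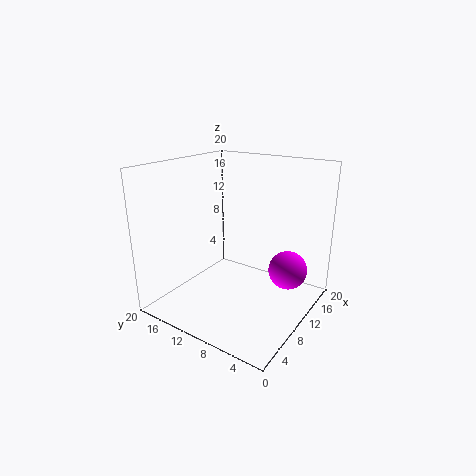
cx = 10.5
cy = 2.5
cz = 7
color = 'magenta'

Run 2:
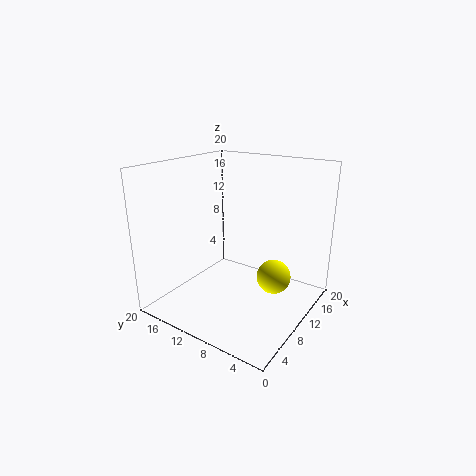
cx = 13.5
cy = 6
cz = 3.5
color = 'yellow'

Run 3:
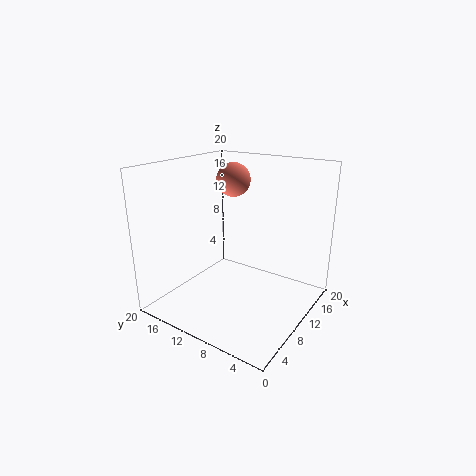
cx = 14
cy = 13.5
cz = 17
color = 'salmon'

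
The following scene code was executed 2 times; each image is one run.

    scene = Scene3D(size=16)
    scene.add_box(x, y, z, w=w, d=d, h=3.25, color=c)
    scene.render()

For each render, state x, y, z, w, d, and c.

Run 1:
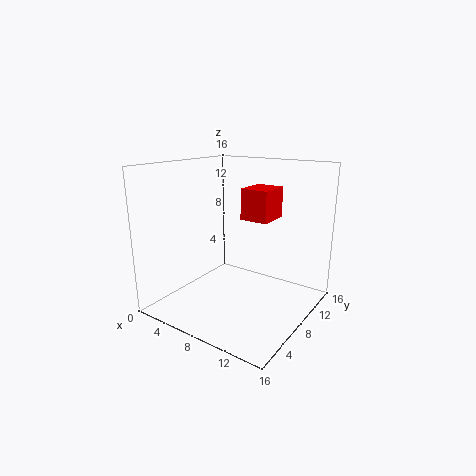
x = 9
y = 7
z = 10.5
w = 3
d = 3.5
c = 'red'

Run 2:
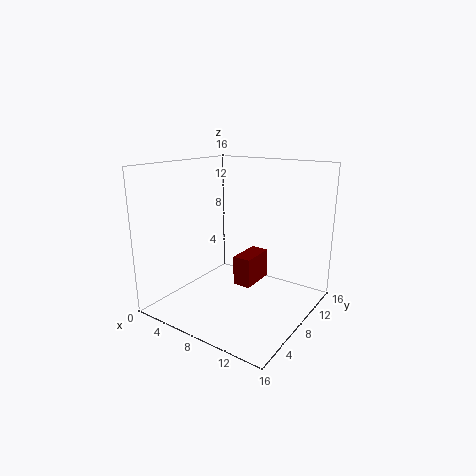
x = 8.25
y = 6.75
z = 3
w = 2
d = 4
c = 'maroon'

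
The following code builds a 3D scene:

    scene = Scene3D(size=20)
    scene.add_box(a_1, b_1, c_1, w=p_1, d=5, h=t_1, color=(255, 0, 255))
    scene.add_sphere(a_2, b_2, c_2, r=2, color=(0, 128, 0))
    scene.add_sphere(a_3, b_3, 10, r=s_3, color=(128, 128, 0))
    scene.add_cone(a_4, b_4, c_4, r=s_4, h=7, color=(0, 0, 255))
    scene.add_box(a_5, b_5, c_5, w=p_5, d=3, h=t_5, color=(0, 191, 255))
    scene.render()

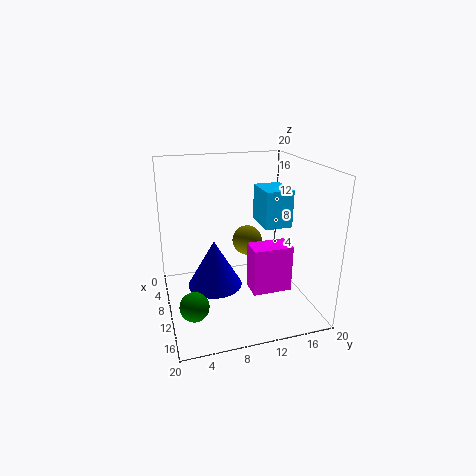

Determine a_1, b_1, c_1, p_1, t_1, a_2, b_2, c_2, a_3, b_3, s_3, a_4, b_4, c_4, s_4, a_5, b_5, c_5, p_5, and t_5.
a_1 = 14, b_1 = 10, c_1 = 5, p_1 = 3, t_1 = 6, a_2 = 13, b_2 = 3, c_2 = 2, a_3 = 11, b_3 = 11, s_3 = 2, a_4 = 8, b_4 = 7, c_4 = 2, s_4 = 4, a_5 = 16, b_5 = 10, c_5 = 15, p_5 = 4, t_5 = 4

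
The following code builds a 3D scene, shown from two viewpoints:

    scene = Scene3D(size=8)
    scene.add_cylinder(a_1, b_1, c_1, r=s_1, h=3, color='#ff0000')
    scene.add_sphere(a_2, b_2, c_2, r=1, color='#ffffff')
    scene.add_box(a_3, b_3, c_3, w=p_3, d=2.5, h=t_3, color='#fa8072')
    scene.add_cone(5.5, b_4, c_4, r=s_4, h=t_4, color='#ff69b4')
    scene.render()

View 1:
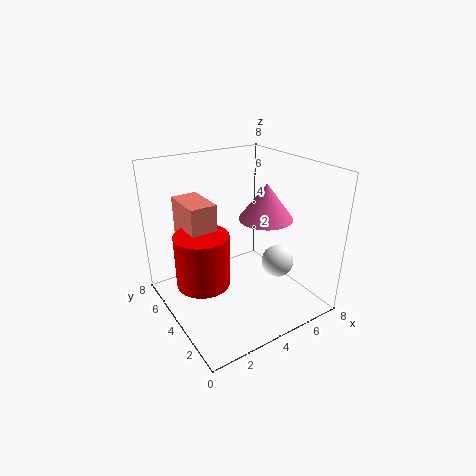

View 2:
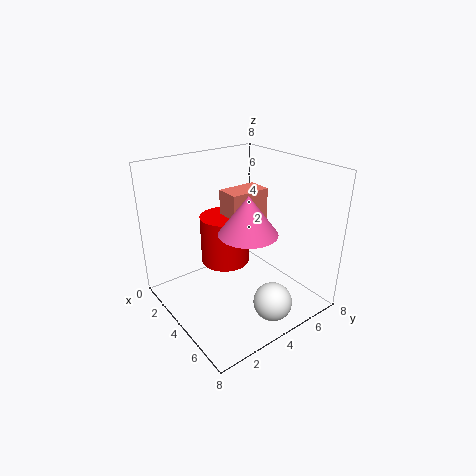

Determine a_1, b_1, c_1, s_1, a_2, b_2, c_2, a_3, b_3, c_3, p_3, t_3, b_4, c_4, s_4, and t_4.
a_1 = 2; b_1 = 4.5; c_1 = 1.5; s_1 = 1.5; a_2 = 7; b_2 = 4; c_2 = 1.5; a_3 = 1.5; b_3 = 4.5; c_3 = 2.5; p_3 = 1.5; t_3 = 3.5; b_4 = 3.5; c_4 = 5; s_4 = 1.5; t_4 = 2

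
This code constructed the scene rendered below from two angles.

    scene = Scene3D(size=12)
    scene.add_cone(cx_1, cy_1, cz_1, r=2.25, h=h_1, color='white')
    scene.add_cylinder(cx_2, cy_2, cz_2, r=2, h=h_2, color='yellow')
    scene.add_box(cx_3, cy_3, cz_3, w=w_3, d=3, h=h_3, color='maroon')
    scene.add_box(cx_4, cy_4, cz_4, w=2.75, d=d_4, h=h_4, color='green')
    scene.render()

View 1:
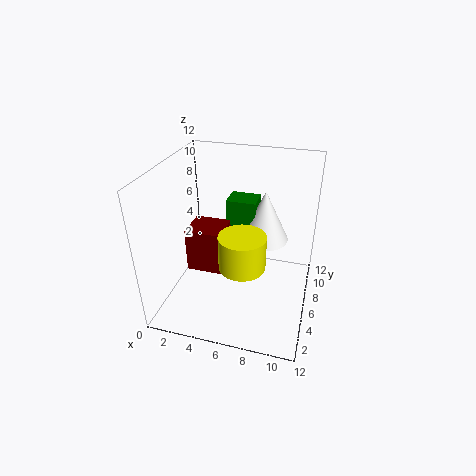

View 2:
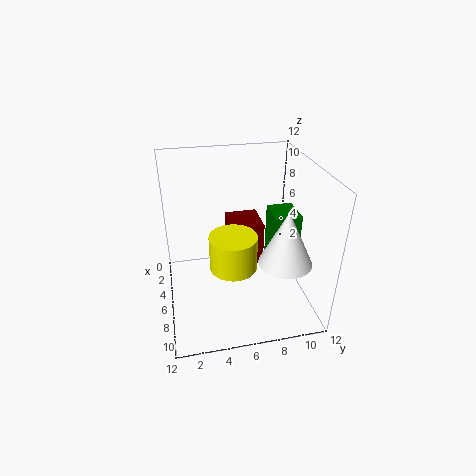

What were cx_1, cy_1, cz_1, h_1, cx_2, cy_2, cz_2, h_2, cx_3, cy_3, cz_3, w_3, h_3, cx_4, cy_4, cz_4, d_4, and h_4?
cx_1 = 7.5; cy_1 = 9.75; cz_1 = 4; h_1 = 4.75; cx_2 = 6.5; cy_2 = 5.5; cz_2 = 3.5; h_2 = 3; cx_3 = 1.25; cy_3 = 5.75; cz_3 = 2; w_3 = 3.25; h_3 = 4; cx_4 = 4; cy_4 = 9; cz_4 = 3; d_4 = 2.25; h_4 = 4.75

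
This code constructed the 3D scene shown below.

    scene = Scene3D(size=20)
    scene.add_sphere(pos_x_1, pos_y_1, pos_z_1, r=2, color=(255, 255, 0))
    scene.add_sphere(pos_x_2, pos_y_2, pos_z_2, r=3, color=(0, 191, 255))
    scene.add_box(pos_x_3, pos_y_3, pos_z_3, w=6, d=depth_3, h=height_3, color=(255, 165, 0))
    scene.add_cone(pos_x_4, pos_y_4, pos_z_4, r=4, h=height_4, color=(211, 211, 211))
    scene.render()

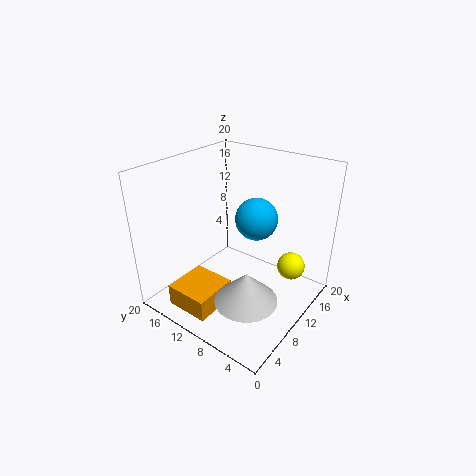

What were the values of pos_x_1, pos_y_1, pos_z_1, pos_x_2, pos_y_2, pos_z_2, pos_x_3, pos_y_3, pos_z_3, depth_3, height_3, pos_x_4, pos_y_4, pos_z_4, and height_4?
pos_x_1 = 15, pos_y_1 = 4, pos_z_1 = 5, pos_x_2 = 13, pos_y_2 = 9, pos_z_2 = 12, pos_x_3 = 1, pos_y_3 = 9, pos_z_3 = 2, depth_3 = 6, height_3 = 3, pos_x_4 = 5, pos_y_4 = 5, pos_z_4 = 5, height_4 = 4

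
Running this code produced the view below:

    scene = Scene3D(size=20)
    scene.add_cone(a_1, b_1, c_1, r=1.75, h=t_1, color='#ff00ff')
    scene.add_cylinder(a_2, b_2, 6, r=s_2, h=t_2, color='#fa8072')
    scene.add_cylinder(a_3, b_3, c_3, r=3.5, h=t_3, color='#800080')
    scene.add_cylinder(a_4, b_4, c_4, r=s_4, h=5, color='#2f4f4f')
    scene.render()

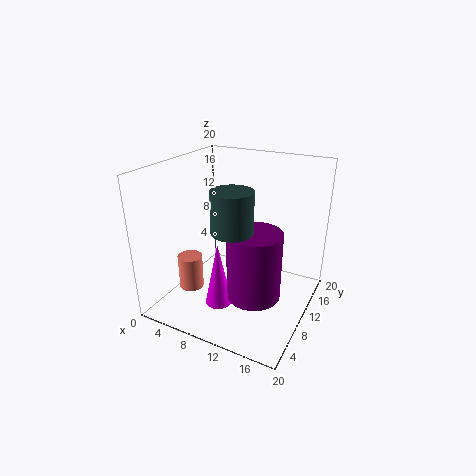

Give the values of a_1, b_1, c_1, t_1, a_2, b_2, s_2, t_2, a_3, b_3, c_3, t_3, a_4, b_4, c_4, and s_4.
a_1 = 10, b_1 = 4.5, c_1 = 3, t_1 = 8.5, a_2 = 7.25, b_2 = 2.5, s_2 = 1.5, t_2 = 4.25, a_3 = 14, b_3 = 6.75, c_3 = 4, t_3 = 9, a_4 = 12.25, b_4 = 4.25, c_4 = 13.75, s_4 = 2.5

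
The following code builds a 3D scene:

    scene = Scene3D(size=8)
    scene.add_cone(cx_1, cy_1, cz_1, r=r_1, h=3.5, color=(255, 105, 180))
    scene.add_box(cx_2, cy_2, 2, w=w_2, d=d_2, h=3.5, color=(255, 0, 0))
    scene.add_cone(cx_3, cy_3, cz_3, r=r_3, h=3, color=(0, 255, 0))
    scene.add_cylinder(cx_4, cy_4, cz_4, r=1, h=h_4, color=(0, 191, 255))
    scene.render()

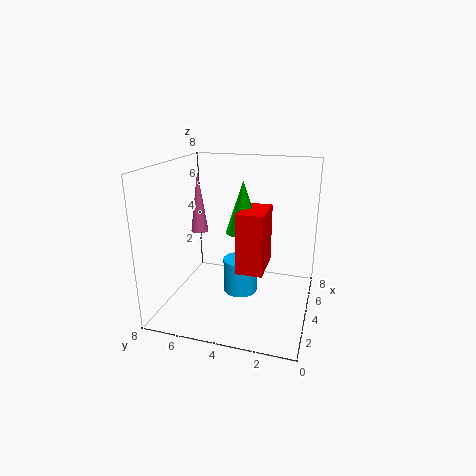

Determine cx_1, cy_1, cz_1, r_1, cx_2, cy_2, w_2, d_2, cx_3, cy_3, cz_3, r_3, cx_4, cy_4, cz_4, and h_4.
cx_1 = 4.5
cy_1 = 6.5
cz_1 = 4
r_1 = 0.5
cx_2 = 3.5
cy_2 = 2.5
w_2 = 2.5
d_2 = 1.5
cx_3 = 5
cy_3 = 4
cz_3 = 4
r_3 = 1
cx_4 = 4.5
cy_4 = 4
cz_4 = 0.5
h_4 = 2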